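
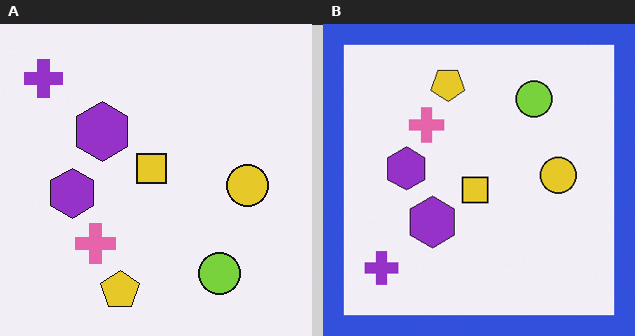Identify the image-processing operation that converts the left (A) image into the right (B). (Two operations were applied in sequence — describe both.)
The right (B) image is the left (A) flipped vertically (top ↔ bottom), then framed with a blue border.

The yellow pentagon is in the bottom of the left (A) image and the top of the right (B) — shapes on opposite sides of the horizontal midline have swapped in a mirror flip. A solid blue frame runs around the edge of the right (B) image, with the content slightly shrunk inside it.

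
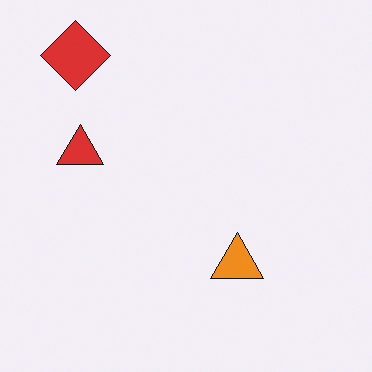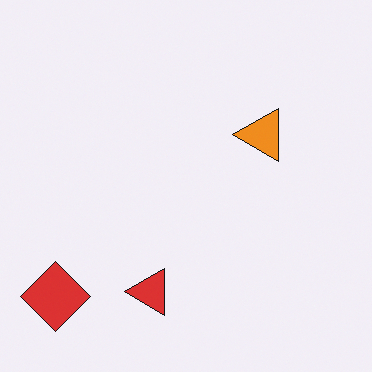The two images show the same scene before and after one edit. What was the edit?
The transformation is: rotated 90° counter-clockwise.

The red diamond sits in the top-left of the first image and the bottom-left of the second — consistent with a whole-image 90° counter-clockwise rotation.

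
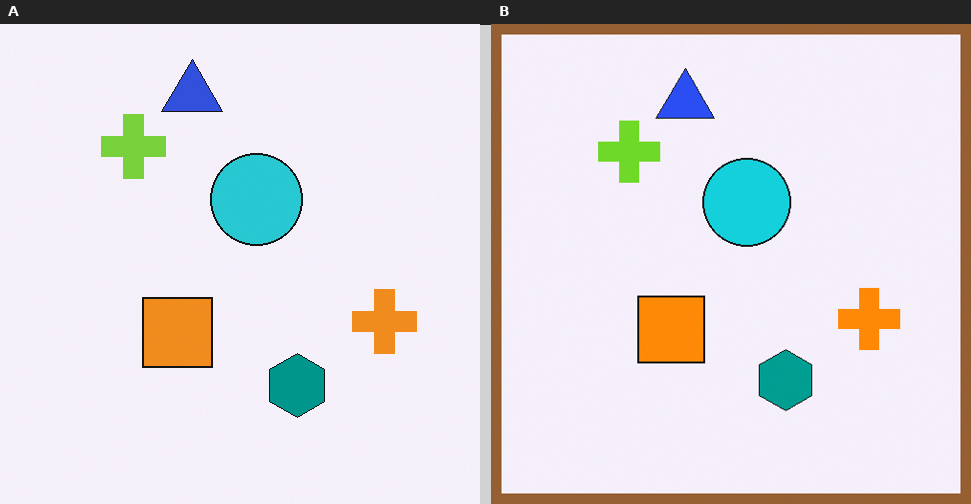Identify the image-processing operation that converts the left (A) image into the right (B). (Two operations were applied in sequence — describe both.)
The image was slightly oversaturated, then framed with a brown border.

All colors are more vivid — a global saturation change. A solid brown frame runs around the edge of the right (B) image, with the content slightly shrunk inside it.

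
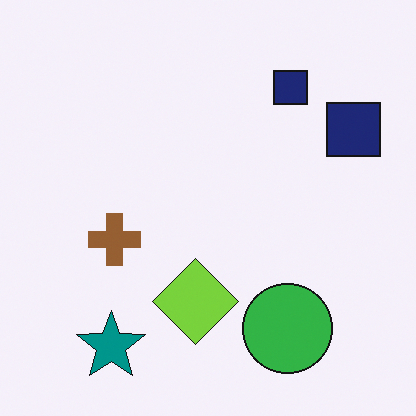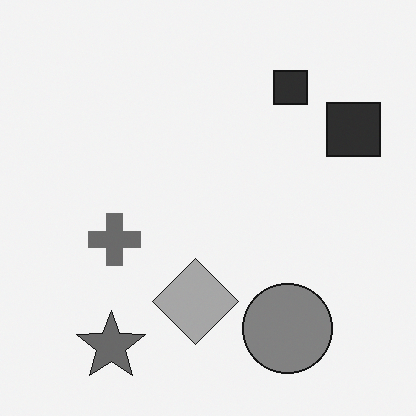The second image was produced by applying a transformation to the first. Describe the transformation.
Converted to grayscale.

All color is removed — every shape is now a shade of grey.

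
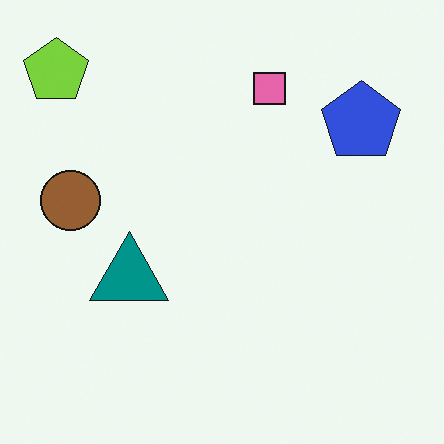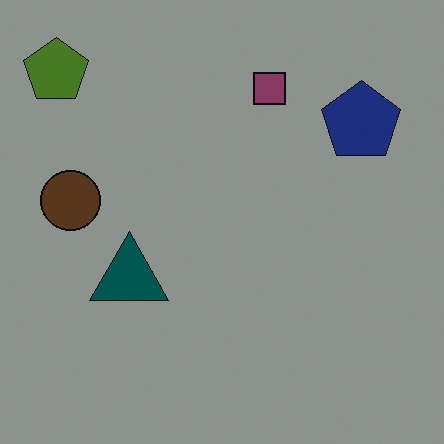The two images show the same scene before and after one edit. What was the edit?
The transformation is: substantially darkened.

Every pixel — background and shapes alike — is uniformly darkened.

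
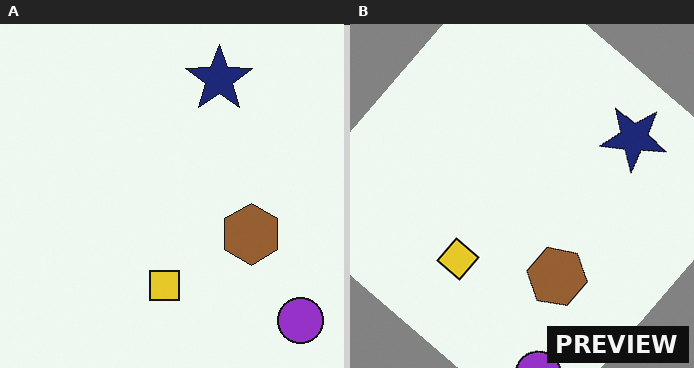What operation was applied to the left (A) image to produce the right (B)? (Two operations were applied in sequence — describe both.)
The image was rotated clockwise by a large amount — several tens of degrees, then watermarked with the text "PREVIEW" in the lower-right corner.

Every shape is tilted by the same angle and the image corners show triangular fill wedges — a whole-image rotation by a non-right angle. A dark label reading "PREVIEW" appears in the lower-right corner.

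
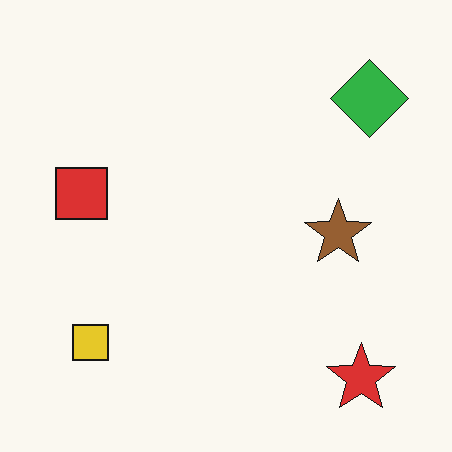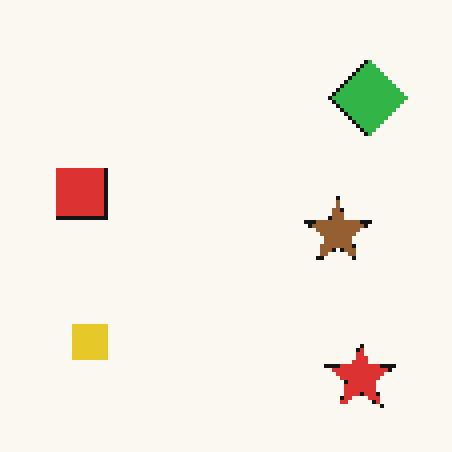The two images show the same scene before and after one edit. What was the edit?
It was lightly pixelated (a mild mosaic effect).

Shapes are reduced to large square blocks; fine edges and outlines are lost — a downscale-then-upscale (mosaic) effect.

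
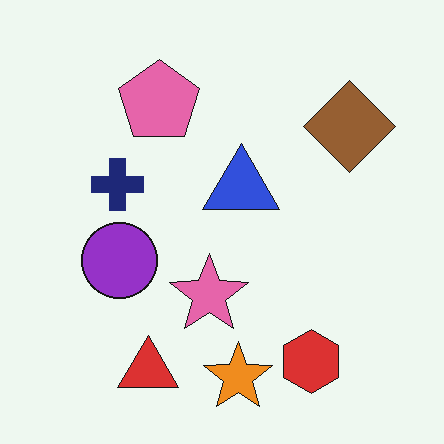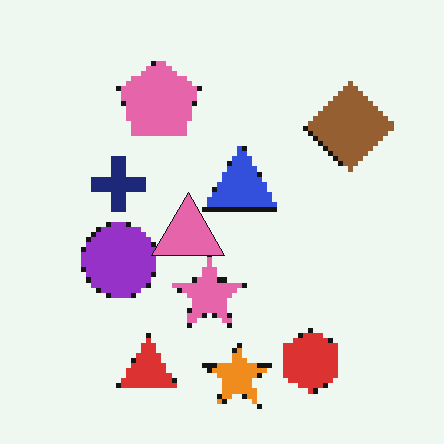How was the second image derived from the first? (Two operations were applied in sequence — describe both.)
It was mildly pixelated, then overlaid with an additional pink triangle.

Shapes are reduced to large square blocks; fine edges and outlines are lost — a downscale-then-upscale (mosaic) effect. A pink triangle appears in the second image that is absent from the first.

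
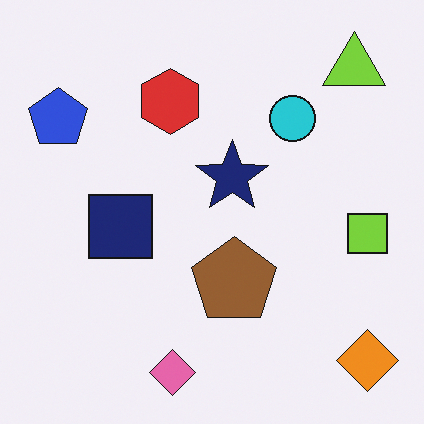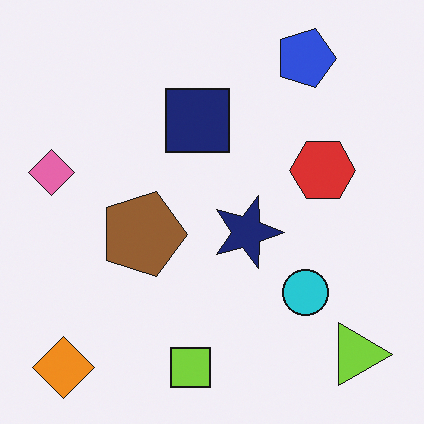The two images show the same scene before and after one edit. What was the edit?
This is the original image rotated 90° clockwise.

The orange diamond sits in the bottom-right of the first image and the bottom-left of the second — consistent with a whole-image 90° clockwise rotation.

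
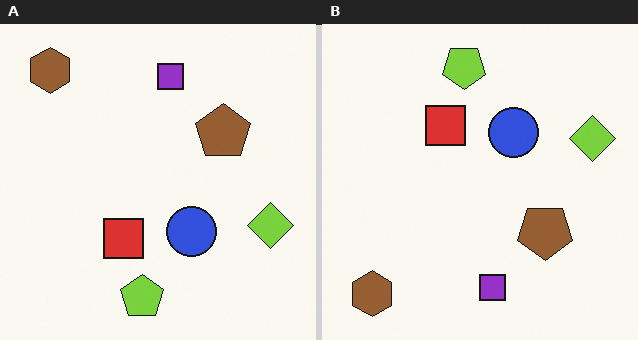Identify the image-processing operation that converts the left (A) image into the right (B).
Flipped vertically (top ↔ bottom).

The lime pentagon is in the bottom of the left (A) image and the top of the right (B) — shapes on opposite sides of the horizontal midline have swapped in a mirror flip.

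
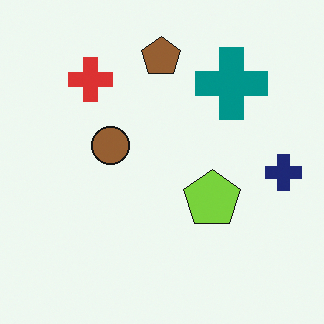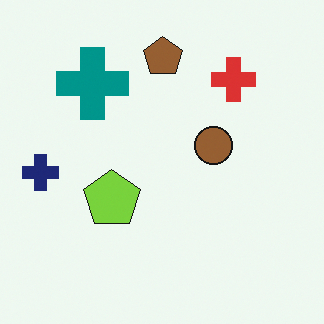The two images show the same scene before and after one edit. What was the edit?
The image was flipped horizontally (left ↔ right).

The navy cross is in the right of the first image and the left of the second — shapes on opposite sides of the vertical midline have swapped in a mirror flip.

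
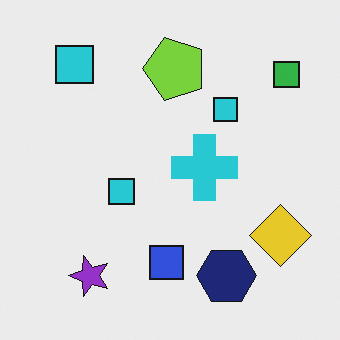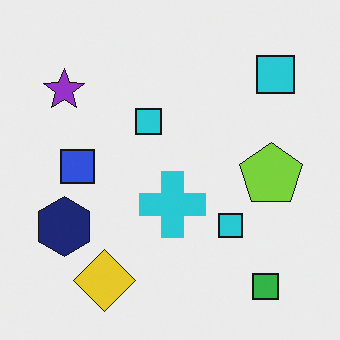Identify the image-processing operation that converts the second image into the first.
The first image is the second rotated 90° counter-clockwise.

The green square sits in the bottom-right of the second image and the top-right of the first — consistent with a whole-image 90° counter-clockwise rotation.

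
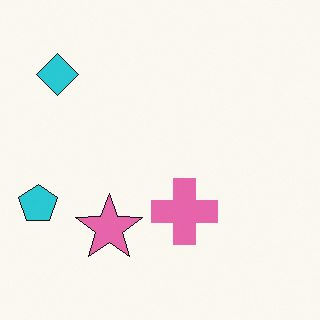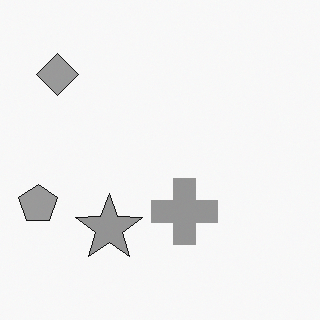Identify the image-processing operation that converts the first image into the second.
Converted to grayscale.

All color is removed — every shape is now a shade of grey.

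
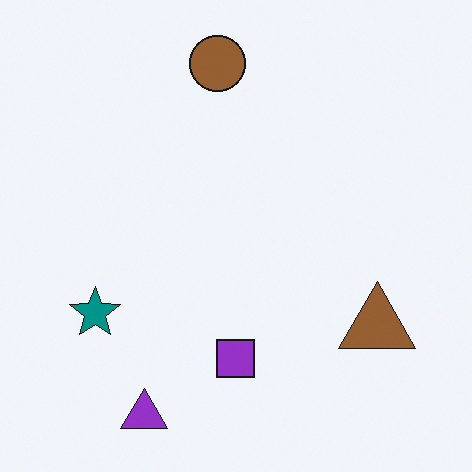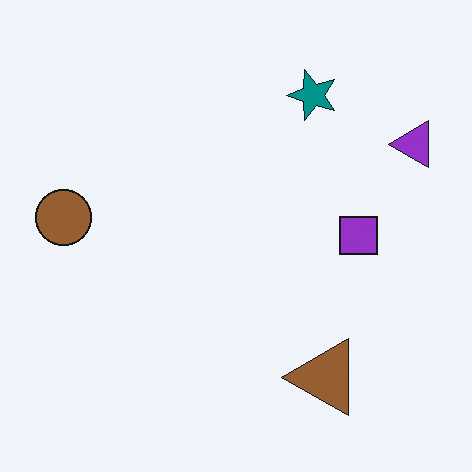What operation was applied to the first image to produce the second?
The image was transposed (reflected across the top-left ↔ bottom-right diagonal).

Shapes have swapped their row and column positions — what was in the top-right is now in the bottom-left — a diagonal reflection.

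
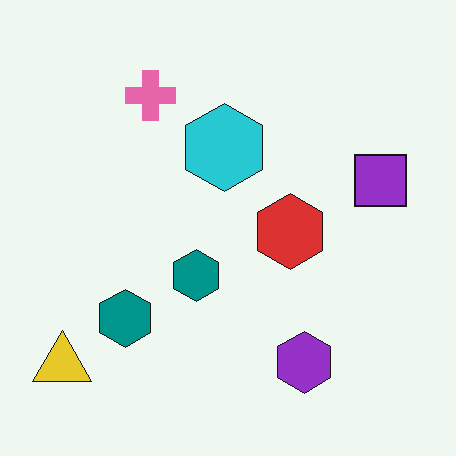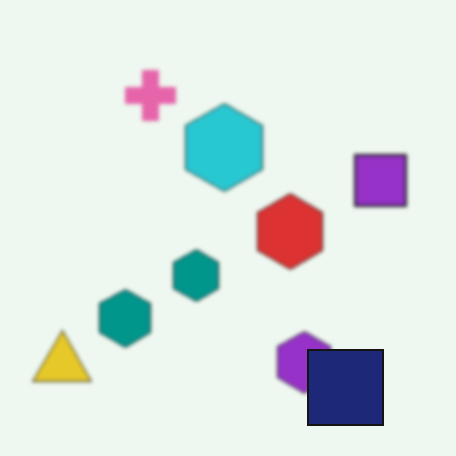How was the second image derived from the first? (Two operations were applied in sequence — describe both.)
It was lightly blurred, then overlaid with an additional navy square.

Shape edges and outlines are uniformly softened across the whole image. A navy square appears in the second image that is absent from the first.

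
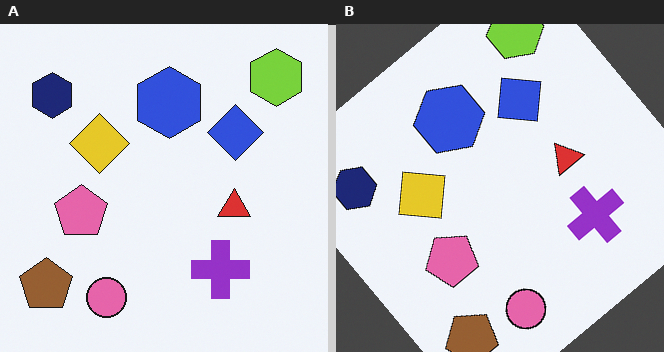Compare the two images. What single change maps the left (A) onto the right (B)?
It was rotated counter-clockwise by a large amount — several tens of degrees.

Every shape is tilted by the same angle and the image corners show triangular fill wedges — a whole-image rotation by a non-right angle.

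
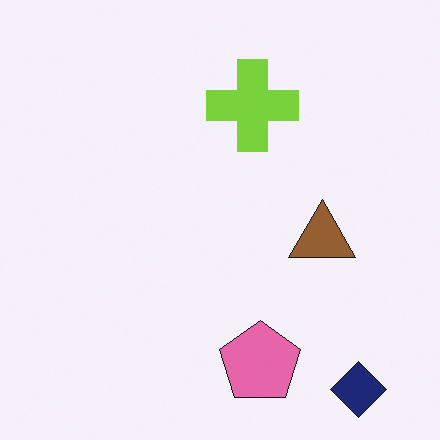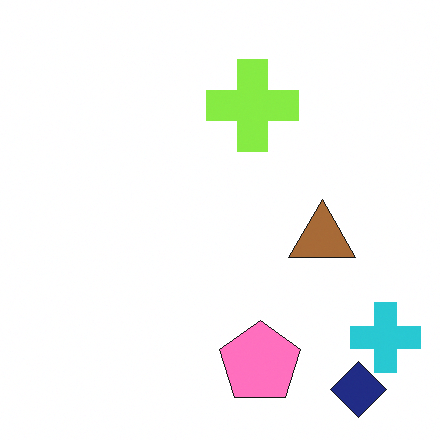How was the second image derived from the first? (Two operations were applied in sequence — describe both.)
Slightly brightened, then overlaid with an additional cyan cross.

Every pixel — background and shapes alike — is uniformly brightened. A cyan cross appears in the second image that is absent from the first.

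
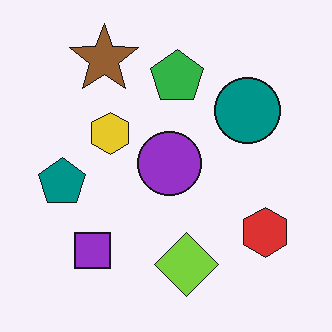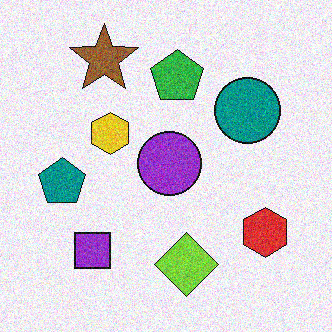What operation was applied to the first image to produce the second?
The image was degraded with visible gaussian noise.

Random speckle covers the whole image, including the flat background.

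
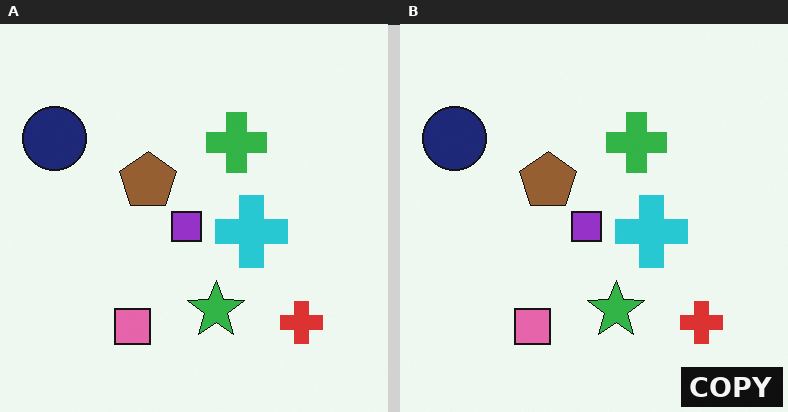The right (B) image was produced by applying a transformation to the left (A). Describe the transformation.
The transformation is: watermarked with the text "COPY" in the lower-right corner.

A dark label reading "COPY" appears in the lower-right corner.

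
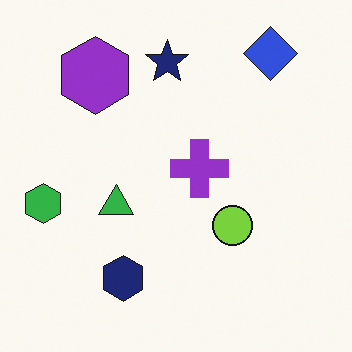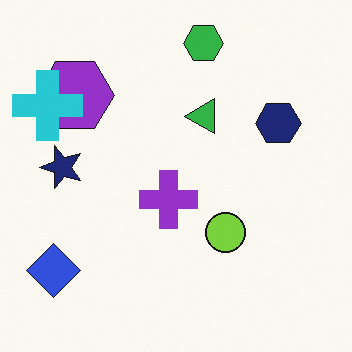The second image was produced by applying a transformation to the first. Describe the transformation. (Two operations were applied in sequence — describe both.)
Transposed (reflected across the top-left ↔ bottom-right diagonal), then overlaid with an additional cyan cross.

Shapes have swapped their row and column positions — what was in the top-right is now in the bottom-left — a diagonal reflection. A cyan cross appears in the second image that is absent from the first.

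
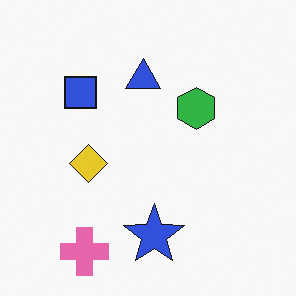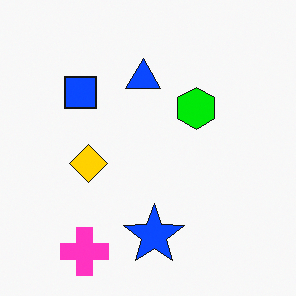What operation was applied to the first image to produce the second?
The transformation is: made much more vivid (saturation change).

All colors are more vivid — a global saturation change.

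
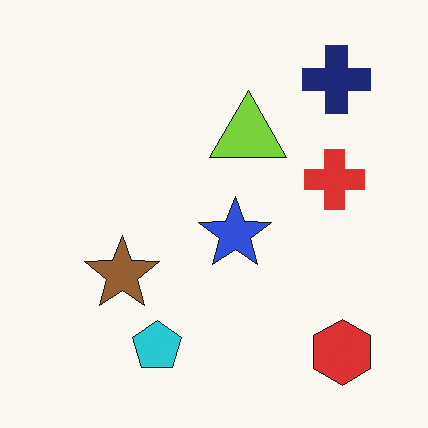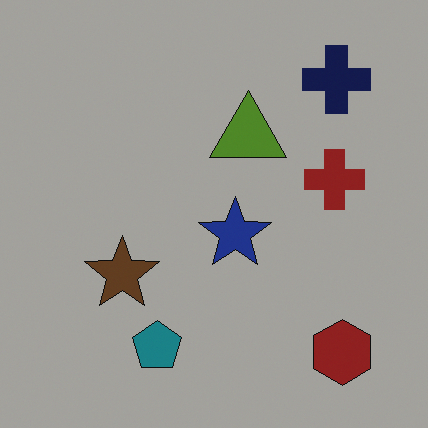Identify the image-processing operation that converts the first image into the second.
This is the original image darkened a lot.

Every pixel — background and shapes alike — is uniformly darkened.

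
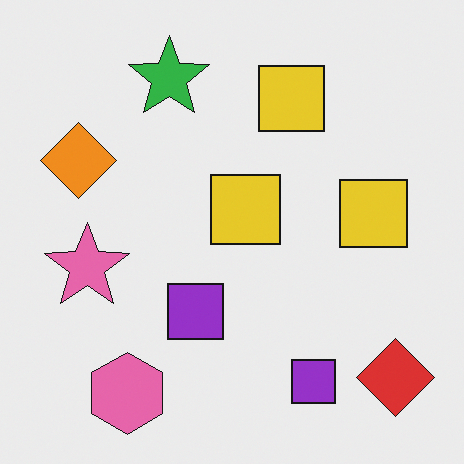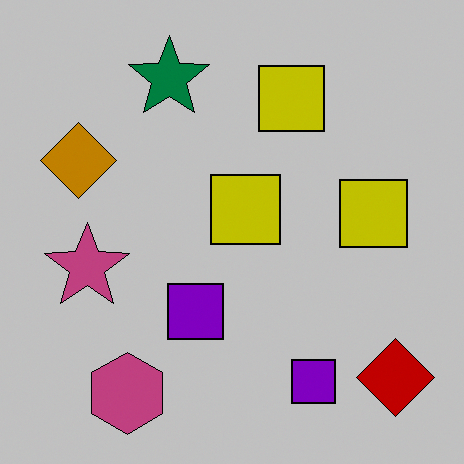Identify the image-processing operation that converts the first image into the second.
The second image is the first heavily posterized to just a handful of flat colors.

Each flat color has snapped to a coarser quantized level — most visibly, the near-white background has dropped to a flat grey.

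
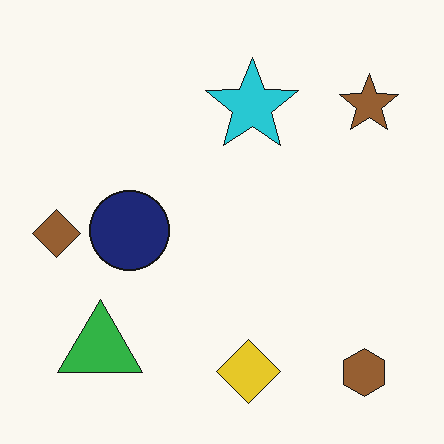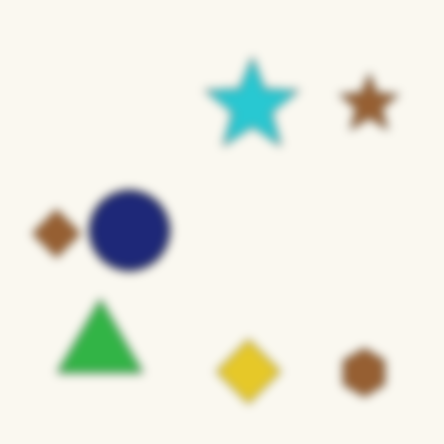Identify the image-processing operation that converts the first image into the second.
The transformation is: noticeably gaussian-blurred.

Shape edges and outlines are uniformly softened across the whole image.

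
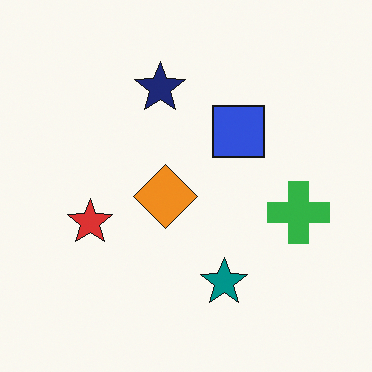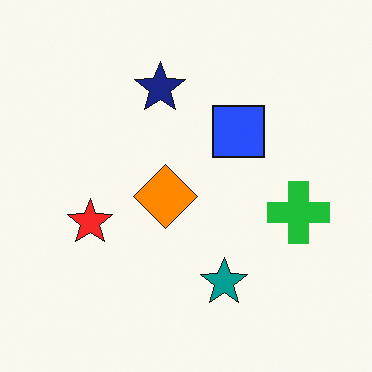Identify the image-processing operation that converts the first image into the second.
The transformation is: slightly oversaturated.

All colors are more vivid — a global saturation change.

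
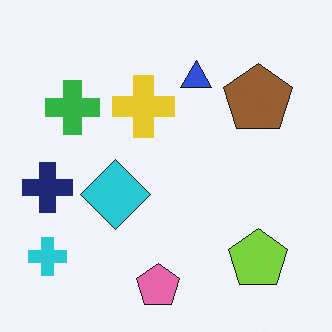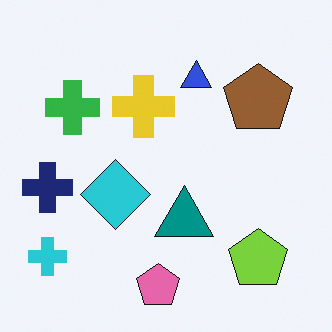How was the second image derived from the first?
It was overlaid with an additional teal triangle.

A teal triangle appears in the second image that is absent from the first.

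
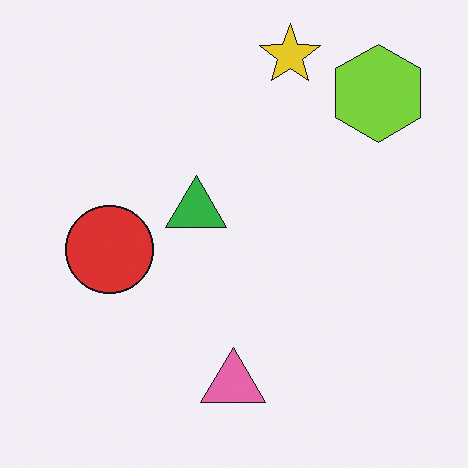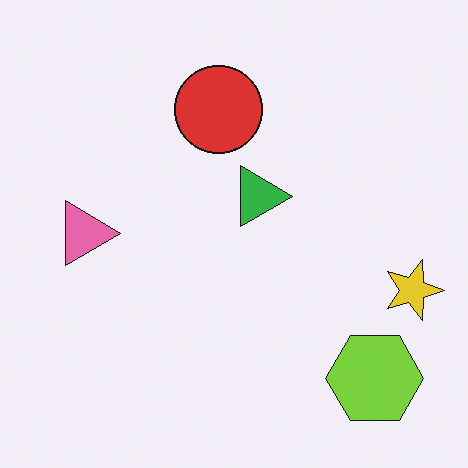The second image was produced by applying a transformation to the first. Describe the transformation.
The transformation is: rotated 90° clockwise.

The lime hexagon sits in the top-right of the first image and the bottom-right of the second — consistent with a whole-image 90° clockwise rotation.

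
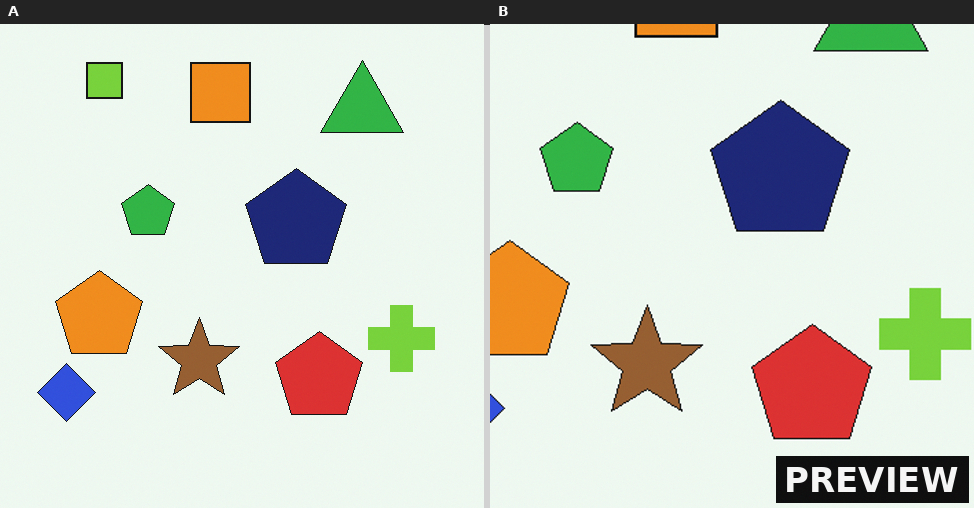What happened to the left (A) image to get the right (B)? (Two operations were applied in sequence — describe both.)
Cropped to a modestly smaller region and rescaled, then watermarked with the text "PREVIEW" in the lower-right corner.

The visible shapes are larger and the field of view is narrower; shapes near the original edges may be partly or wholly outside the frame — a crop-and-rescale. A dark label reading "PREVIEW" appears in the lower-right corner.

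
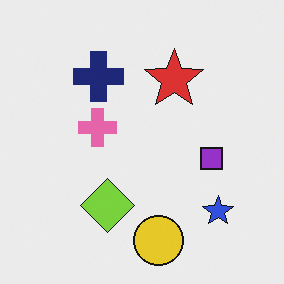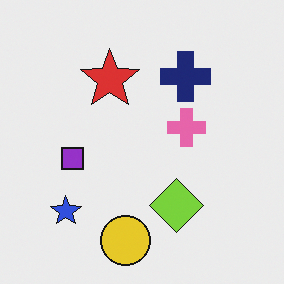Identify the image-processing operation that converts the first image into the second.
This is the original image flipped horizontally (left ↔ right).

The blue star is in the bottom-right of the first image and the bottom-left of the second — shapes on opposite sides of the vertical midline have swapped in a mirror flip.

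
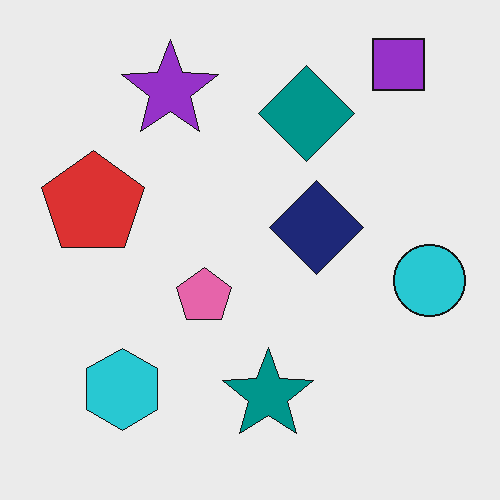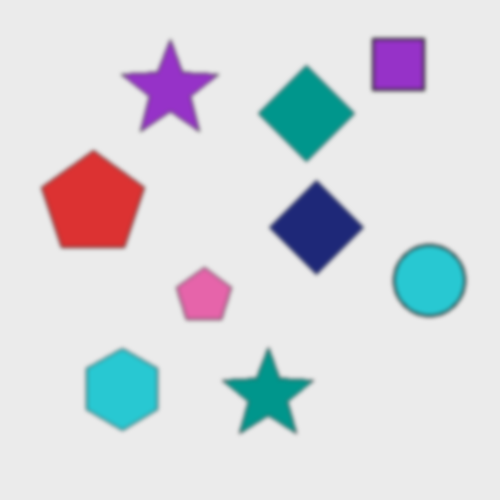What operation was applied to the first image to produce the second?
It was slightly softened.

Shape edges and outlines are uniformly softened across the whole image.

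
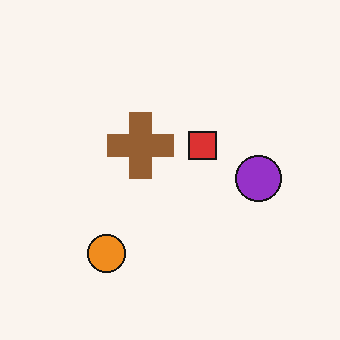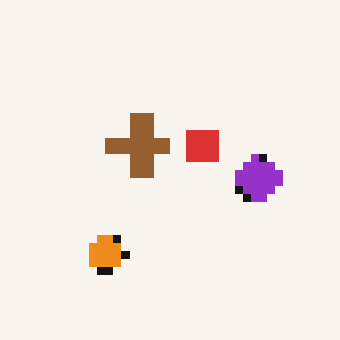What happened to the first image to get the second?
Moderately pixelated.

Shapes are reduced to large square blocks; fine edges and outlines are lost — a downscale-then-upscale (mosaic) effect.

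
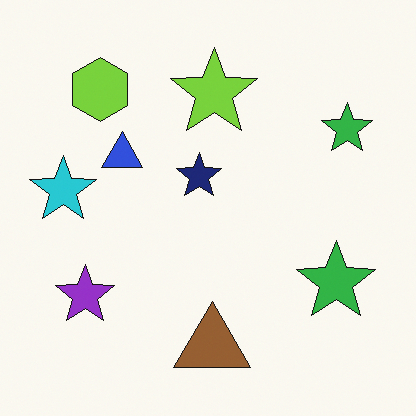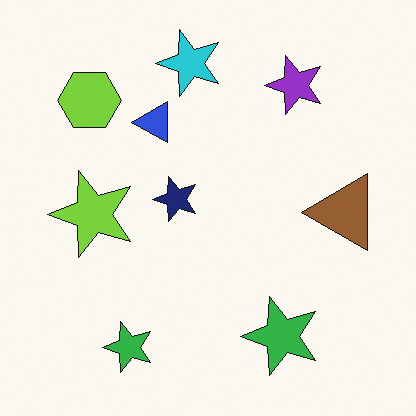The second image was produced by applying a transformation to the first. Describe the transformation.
The image was transposed (reflected across the top-left ↔ bottom-right diagonal).

Shapes have swapped their row and column positions — what was in the top-right is now in the bottom-left — a diagonal reflection.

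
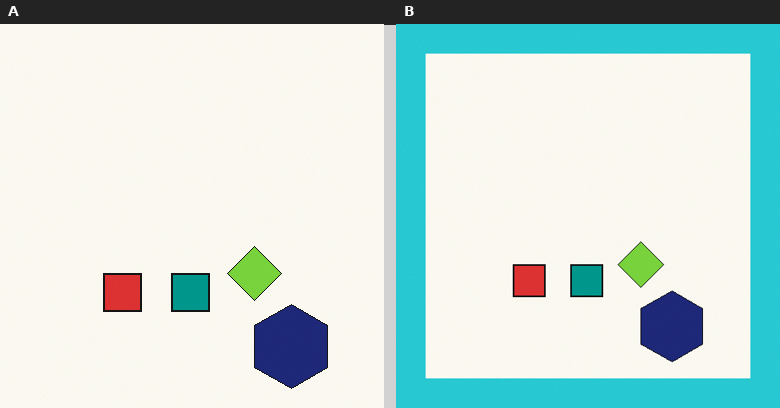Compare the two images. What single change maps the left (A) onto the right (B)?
The transformation is: framed with a cyan border.

A solid cyan frame runs around the edge of the right (B) image, with the content slightly shrunk inside it.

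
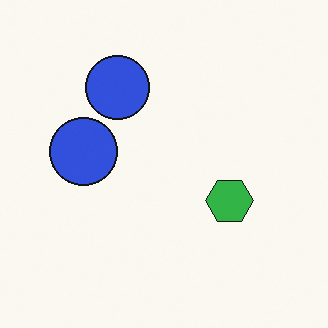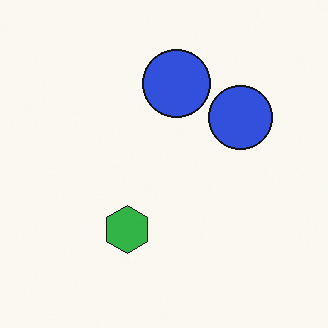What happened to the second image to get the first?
The transformation is: rotated 90° counter-clockwise.

The green hexagon sits in the bottom of the second image and the right of the first — consistent with a whole-image 90° counter-clockwise rotation.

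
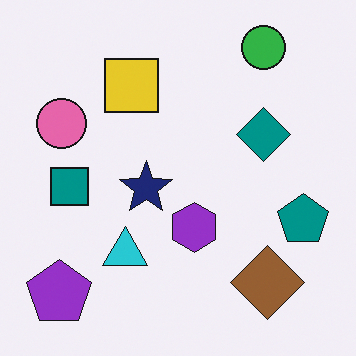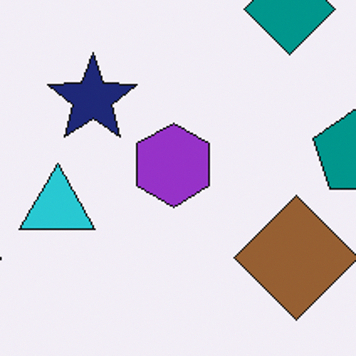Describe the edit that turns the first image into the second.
The transformation is: cropped tightly and scaled back up.

The visible shapes are larger and the field of view is narrower; shapes near the original edges may be partly or wholly outside the frame — a crop-and-rescale.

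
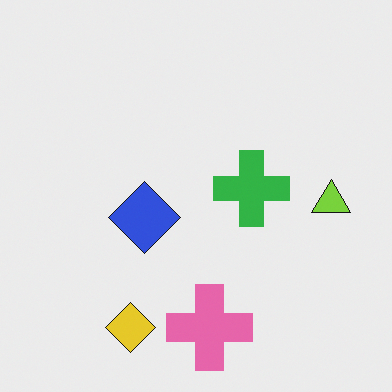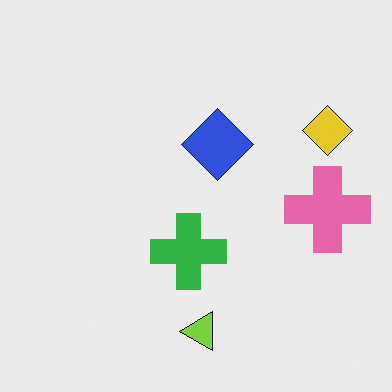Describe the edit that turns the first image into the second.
This is the original image transposed (reflected across the top-left ↔ bottom-right diagonal).

Shapes have swapped their row and column positions — what was in the top-right is now in the bottom-left — a diagonal reflection.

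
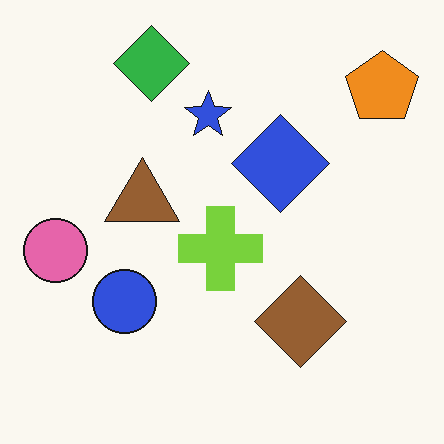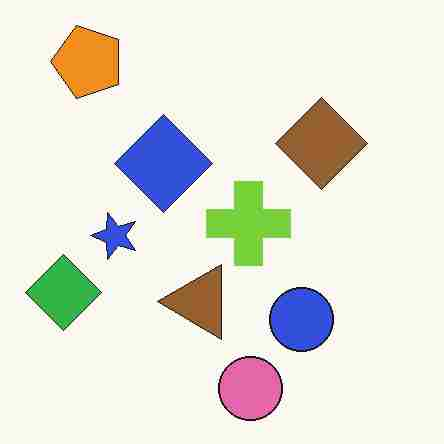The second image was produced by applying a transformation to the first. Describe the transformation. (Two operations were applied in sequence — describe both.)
This is the original image rotated 90° counter-clockwise, then degraded with heavy JPEG compression.

The orange pentagon sits in the top-right of the first image and the top-left of the second — consistent with a whole-image 90° counter-clockwise rotation. Blocky 8×8 compression artifacts appear around shape edges and the flat background shows ringing — characteristic JPEG degradation.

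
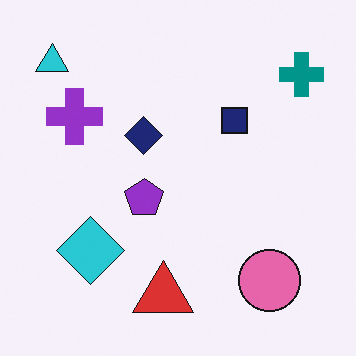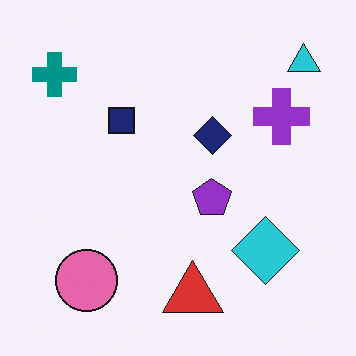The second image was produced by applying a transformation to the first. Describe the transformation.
It was flipped horizontally (left ↔ right).

The cyan triangle is in the top-left of the first image and the top-right of the second — shapes on opposite sides of the vertical midline have swapped in a mirror flip.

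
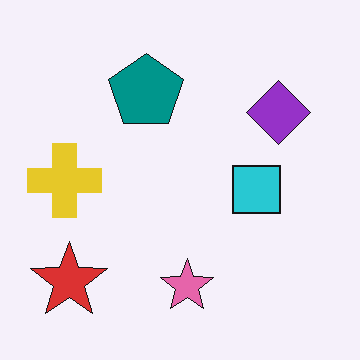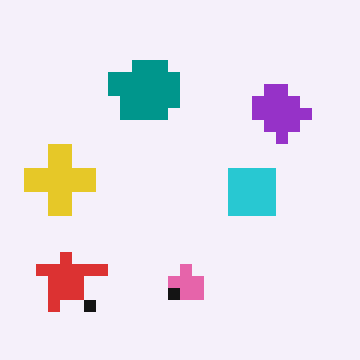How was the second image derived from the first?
The transformation is: coarsely pixelated.

Shapes are reduced to large square blocks; fine edges and outlines are lost — a downscale-then-upscale (mosaic) effect.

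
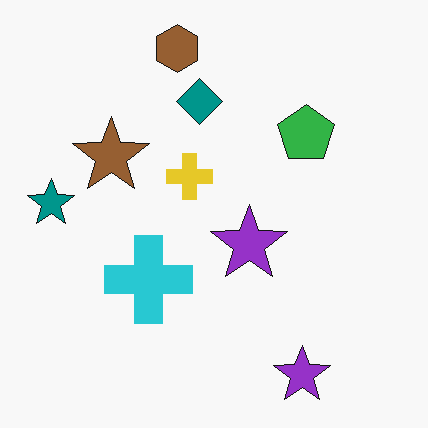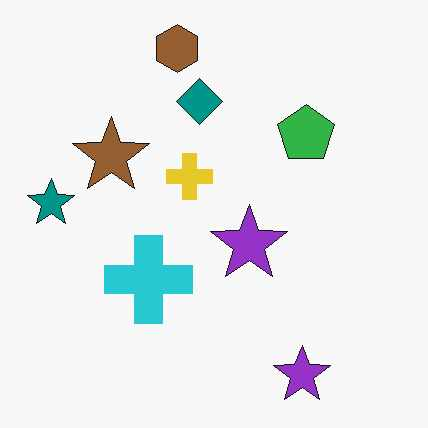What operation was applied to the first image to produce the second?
The transformation is: JPEG-compressed with visible artifacts.

Blocky 8×8 compression artifacts appear around shape edges and the flat background shows ringing — characteristic JPEG degradation.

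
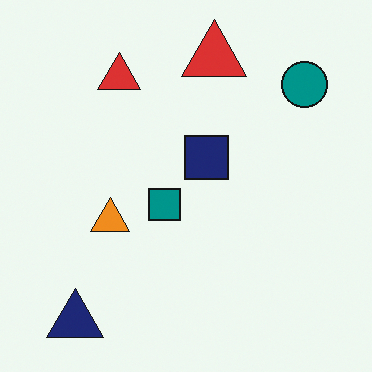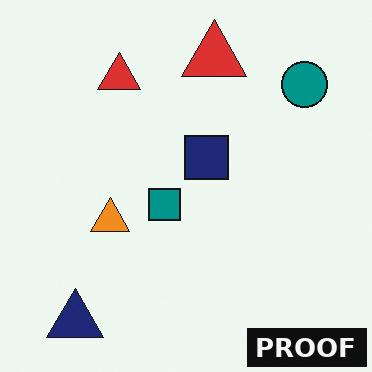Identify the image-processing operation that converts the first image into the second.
It was watermarked with the text "PROOF" in the lower-right corner.

A dark label reading "PROOF" appears in the lower-right corner.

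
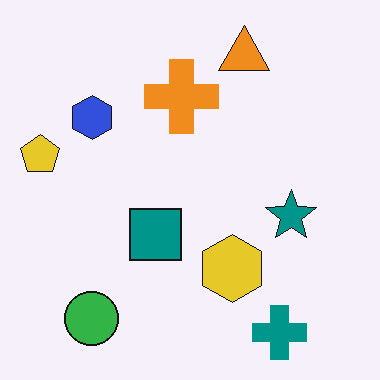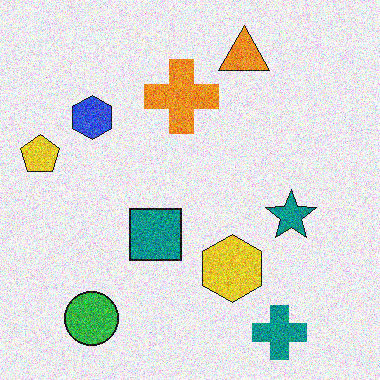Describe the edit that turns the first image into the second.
Degraded with strong gaussian noise.

Random speckle covers the whole image, including the flat background.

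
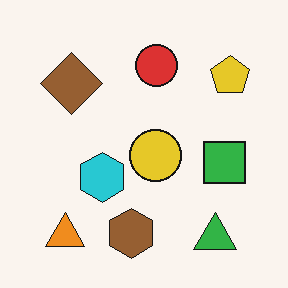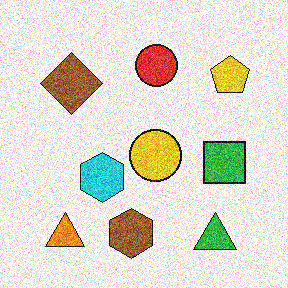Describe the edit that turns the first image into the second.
The image was degraded with heavy additive noise.

Random speckle covers the whole image, including the flat background.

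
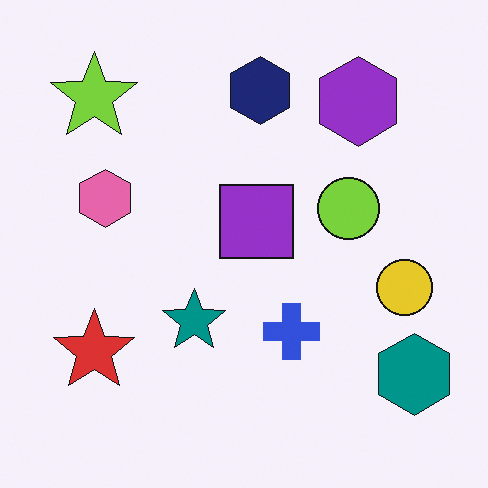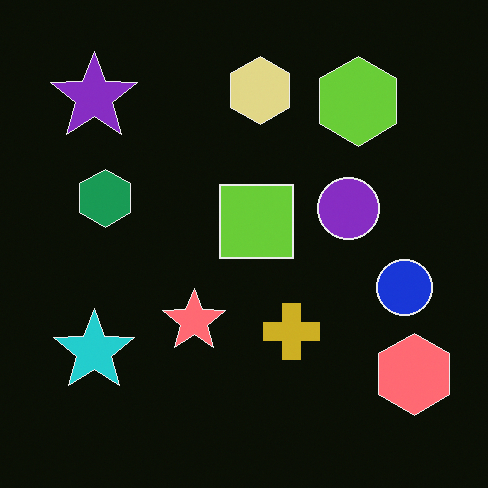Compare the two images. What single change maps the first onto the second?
The transformation is: color-inverted (negative).

The light background has become dark and every shape's color is its complement — a photographic negative.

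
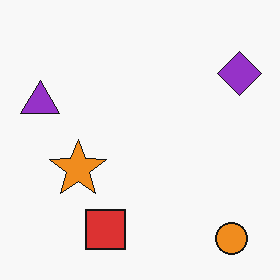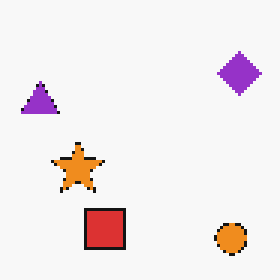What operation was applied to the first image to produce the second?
This is the original image mildly pixelated.

Shapes are reduced to large square blocks; fine edges and outlines are lost — a downscale-then-upscale (mosaic) effect.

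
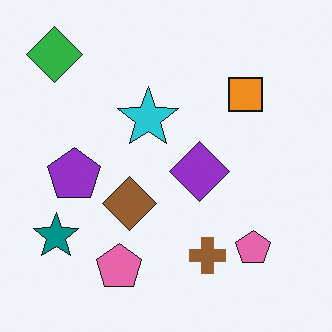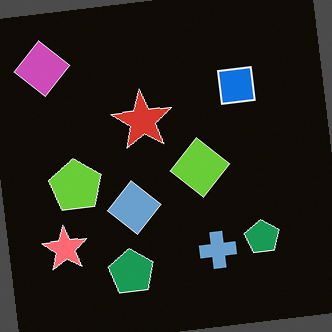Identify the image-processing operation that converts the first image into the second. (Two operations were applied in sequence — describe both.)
The image was rotated counter-clockwise by a few degrees, then color-inverted (negative).

Every shape is tilted by the same angle and the image corners show triangular fill wedges — a whole-image rotation by a non-right angle. The light background has become dark and every shape's color is its complement — a photographic negative.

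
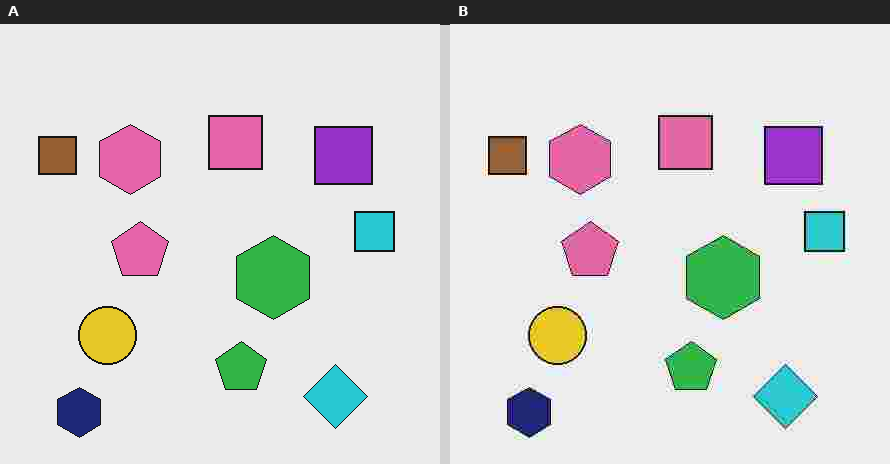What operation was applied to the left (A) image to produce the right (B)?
The image was degraded with heavy JPEG compression.

Blocky 8×8 compression artifacts appear around shape edges and the flat background shows ringing — characteristic JPEG degradation.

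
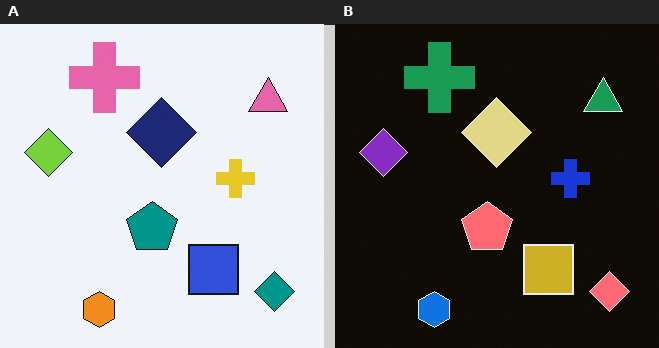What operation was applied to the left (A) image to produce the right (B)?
The right (B) image is the left (A) color-inverted (negative).

The light background has become dark and every shape's color is its complement — a photographic negative.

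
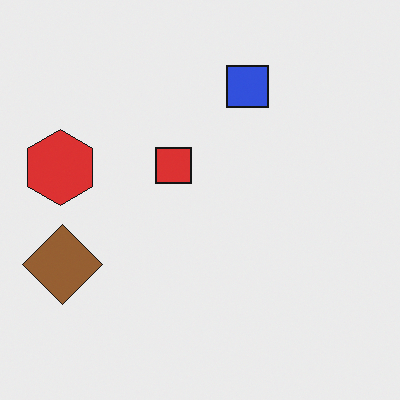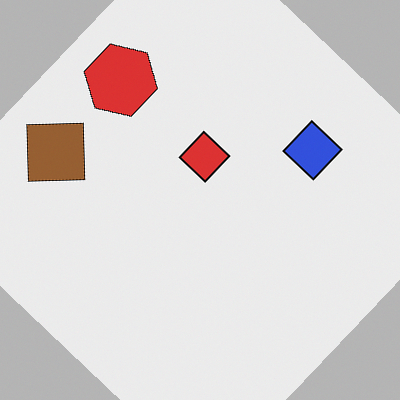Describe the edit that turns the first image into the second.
Rotated clockwise by a large amount — several tens of degrees.

Every shape is tilted by the same angle and the image corners show triangular fill wedges — a whole-image rotation by a non-right angle.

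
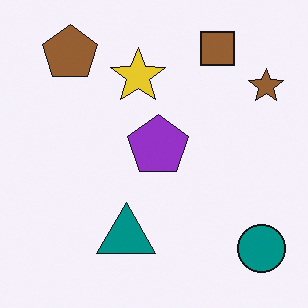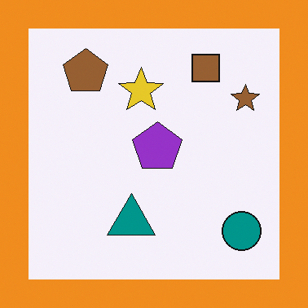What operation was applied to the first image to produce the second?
The transformation is: framed with a orange border.

A solid orange frame runs around the edge of the second image, with the content slightly shrunk inside it.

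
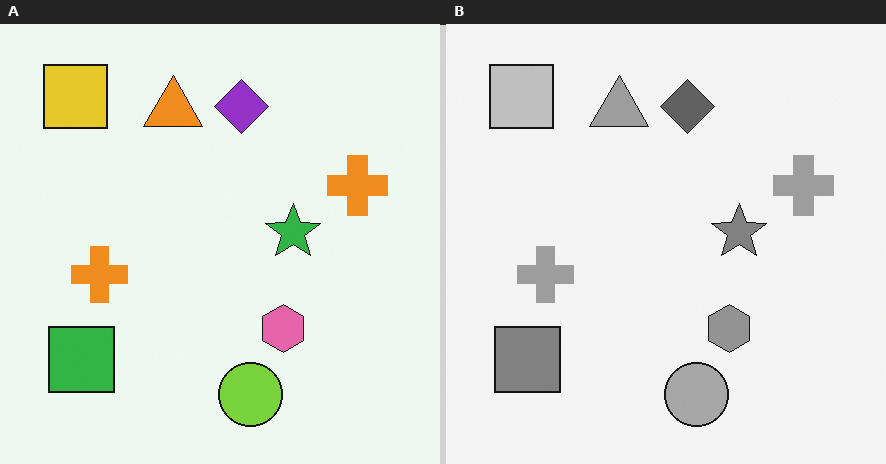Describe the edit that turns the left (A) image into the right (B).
The image was converted to grayscale.

All color is removed — every shape is now a shade of grey.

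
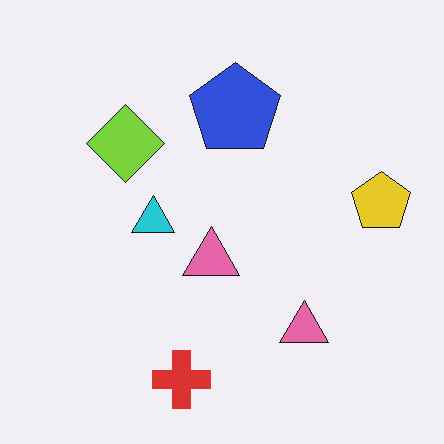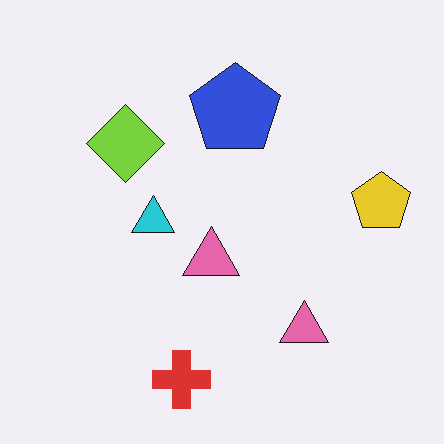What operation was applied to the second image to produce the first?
It was JPEG-compressed with visible artifacts.

Blocky 8×8 compression artifacts appear around shape edges and the flat background shows ringing — characteristic JPEG degradation.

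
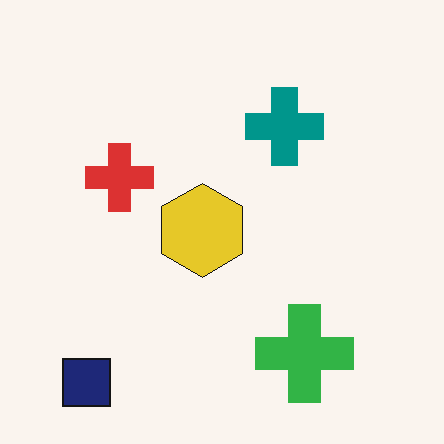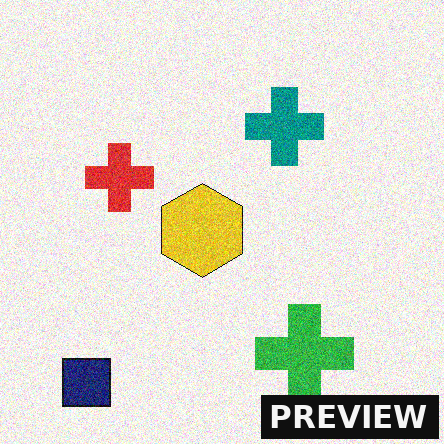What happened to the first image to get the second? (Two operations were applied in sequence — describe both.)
The transformation is: degraded with moderate additive noise, then watermarked with the text "PREVIEW" in the lower-right corner.

Random speckle covers the whole image, including the flat background. A dark label reading "PREVIEW" appears in the lower-right corner.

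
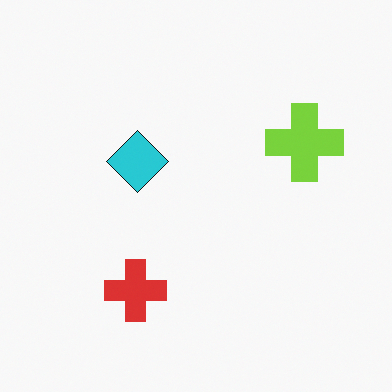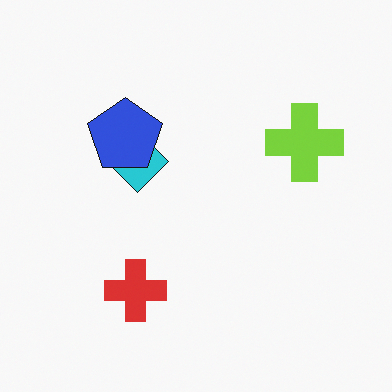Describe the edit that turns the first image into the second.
The transformation is: overlaid with an additional blue pentagon.

A blue pentagon appears in the second image that is absent from the first.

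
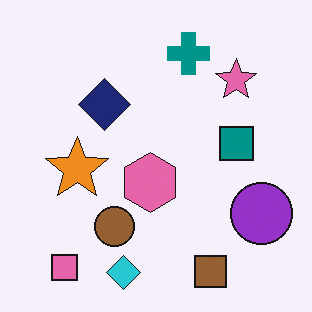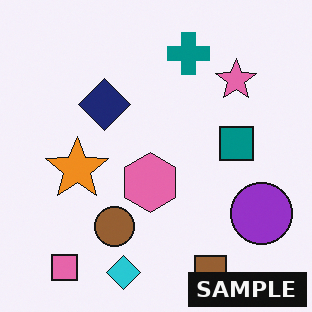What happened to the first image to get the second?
The second image is the first watermarked with the text "SAMPLE" in the lower-right corner.

A dark label reading "SAMPLE" appears in the lower-right corner.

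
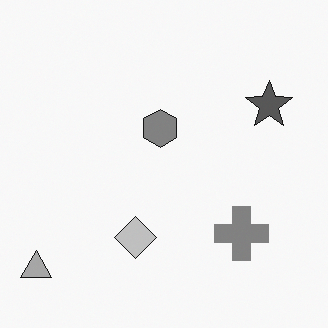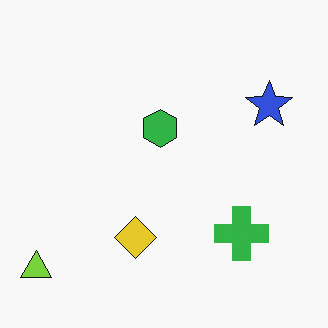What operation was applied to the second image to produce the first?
The image was converted to grayscale.

All color is removed — every shape is now a shade of grey.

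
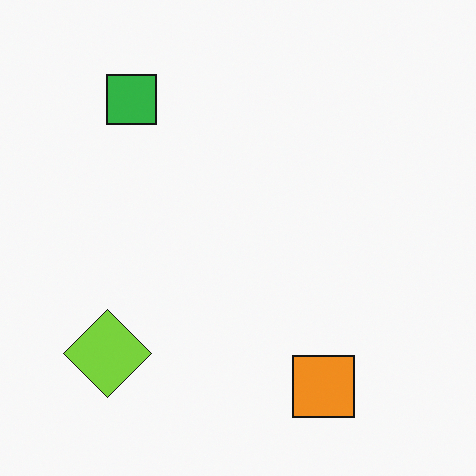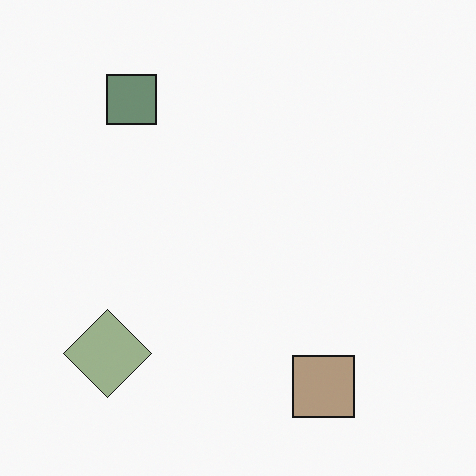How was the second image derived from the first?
The transformation is: made much more muted (saturation change).

All colors are more muted and greyish — a global saturation change.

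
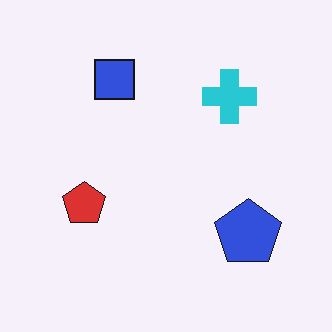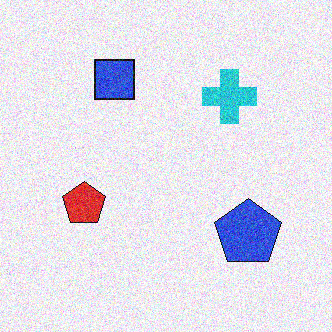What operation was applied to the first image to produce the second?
The transformation is: degraded with moderate additive noise.

Random speckle covers the whole image, including the flat background.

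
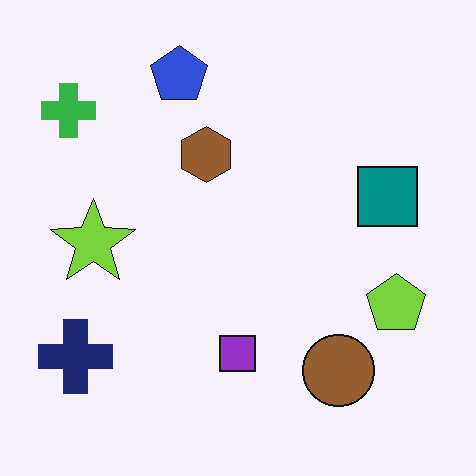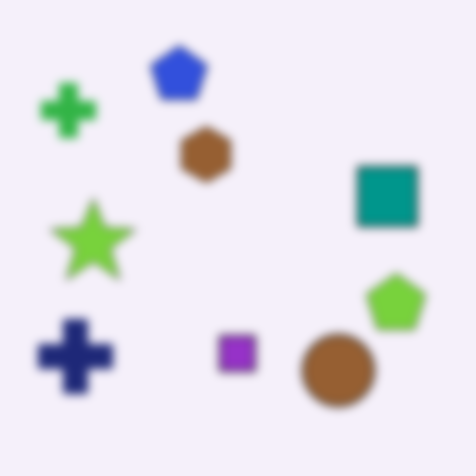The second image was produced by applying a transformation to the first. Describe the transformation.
The transformation is: moderately blurred.

Shape edges and outlines are uniformly softened across the whole image.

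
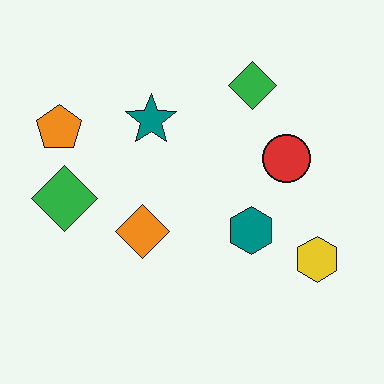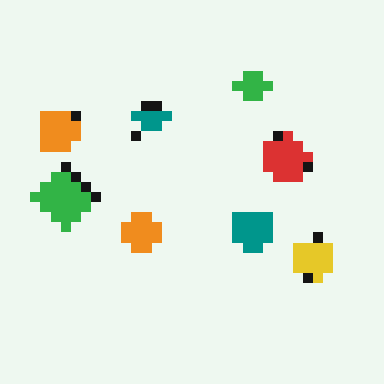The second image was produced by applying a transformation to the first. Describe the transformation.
It was heavily pixelated into large blocks.

Shapes are reduced to large square blocks; fine edges and outlines are lost — a downscale-then-upscale (mosaic) effect.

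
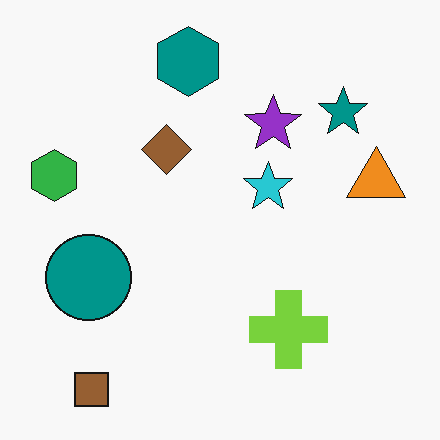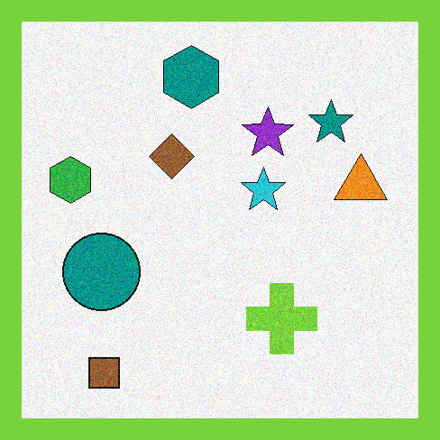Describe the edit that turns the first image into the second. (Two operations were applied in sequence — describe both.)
This is the original image degraded with visible gaussian noise, then framed with a lime border.

Random speckle covers the whole image, including the flat background. A solid lime frame runs around the edge of the second image, with the content slightly shrunk inside it.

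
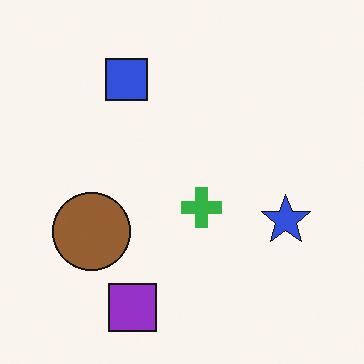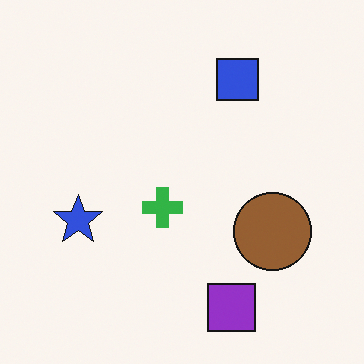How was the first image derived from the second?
This is the original image flipped horizontally (left ↔ right).

The blue star is in the left of the second image and the right of the first — shapes on opposite sides of the vertical midline have swapped in a mirror flip.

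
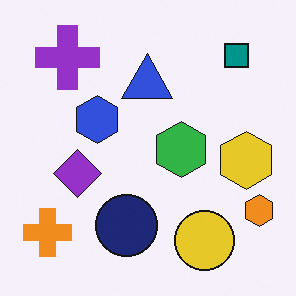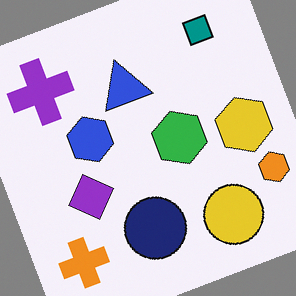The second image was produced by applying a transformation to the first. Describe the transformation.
It was rotated counter-clockwise by a moderate amount.

Every shape is tilted by the same angle and the image corners show triangular fill wedges — a whole-image rotation by a non-right angle.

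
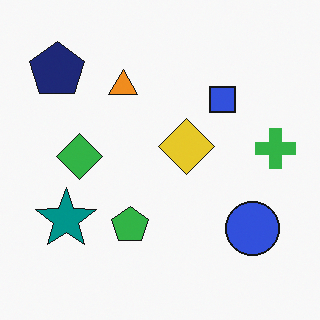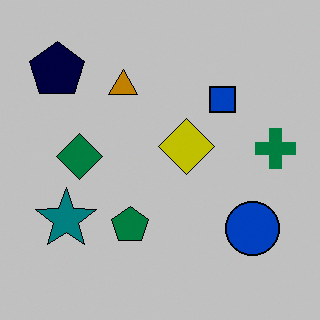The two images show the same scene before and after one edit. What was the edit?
Aggressively posterized.

Each flat color has snapped to a coarser quantized level — most visibly, the near-white background has dropped to a flat grey.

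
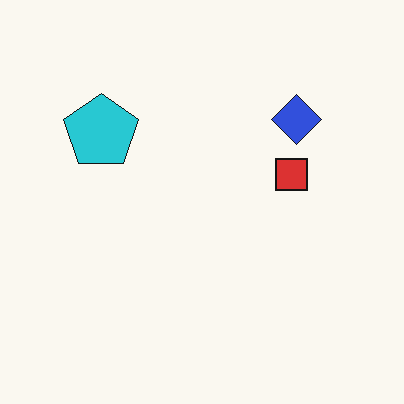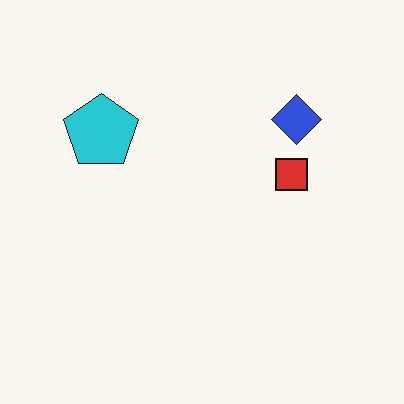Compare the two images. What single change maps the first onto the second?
It was given moderate JPEG compression.

Blocky 8×8 compression artifacts appear around shape edges and the flat background shows ringing — characteristic JPEG degradation.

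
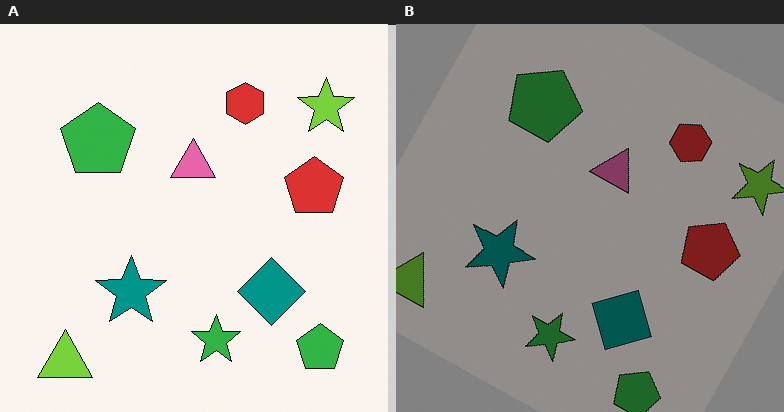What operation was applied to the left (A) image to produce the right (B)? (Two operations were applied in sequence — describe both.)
The transformation is: darkened a lot, then rotated clockwise by a clearly visible amount.

Every pixel — background and shapes alike — is uniformly darkened. Every shape is tilted by the same angle and the image corners show triangular fill wedges — a whole-image rotation by a non-right angle.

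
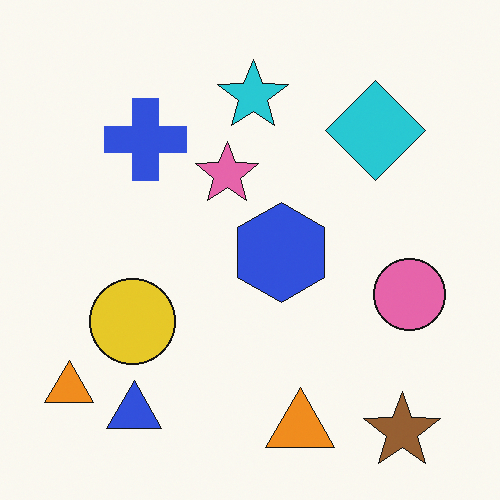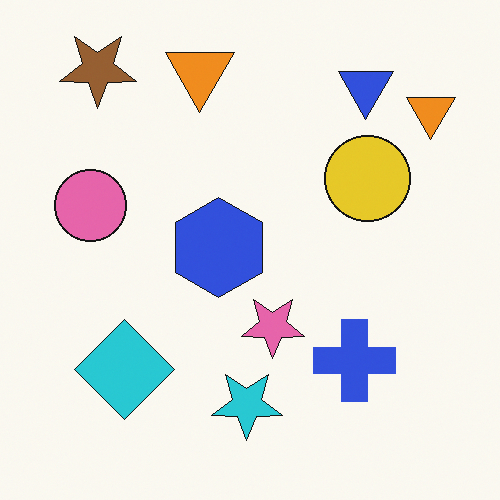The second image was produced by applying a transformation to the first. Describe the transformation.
The transformation is: rotated 180°.

The brown star sits in the bottom-right of the first image and the top-left of the second — consistent with a whole-image 180° rotation.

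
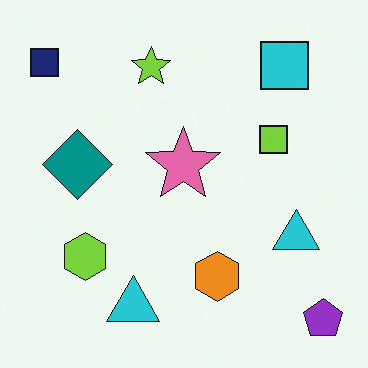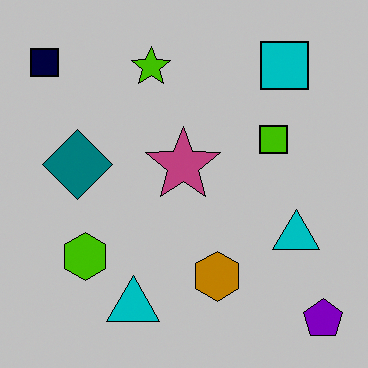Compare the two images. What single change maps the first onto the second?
The transformation is: aggressively posterized.

Each flat color has snapped to a coarser quantized level — most visibly, the near-white background has dropped to a flat grey.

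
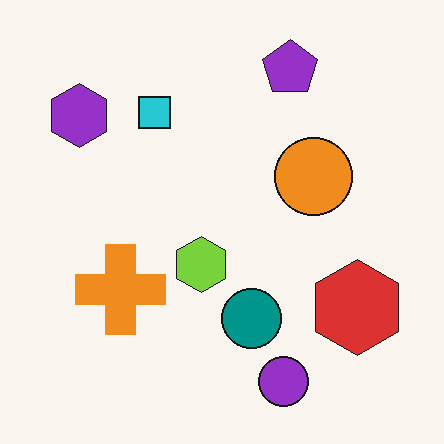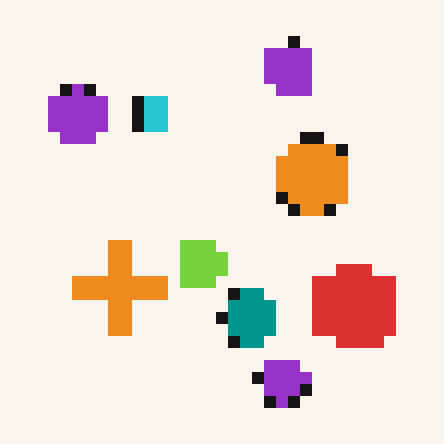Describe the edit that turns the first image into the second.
The transformation is: coarsely pixelated.

Shapes are reduced to large square blocks; fine edges and outlines are lost — a downscale-then-upscale (mosaic) effect.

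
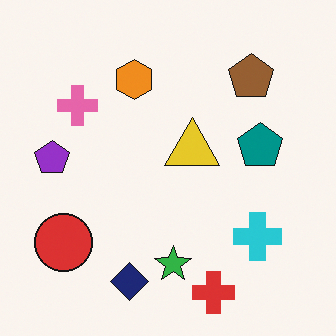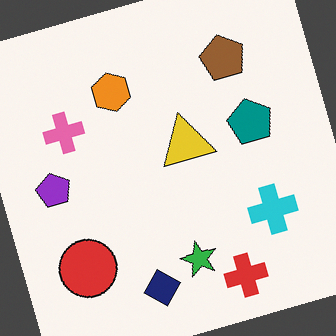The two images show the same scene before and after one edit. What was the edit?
The transformation is: rotated counter-clockwise by a moderate amount.

Every shape is tilted by the same angle and the image corners show triangular fill wedges — a whole-image rotation by a non-right angle.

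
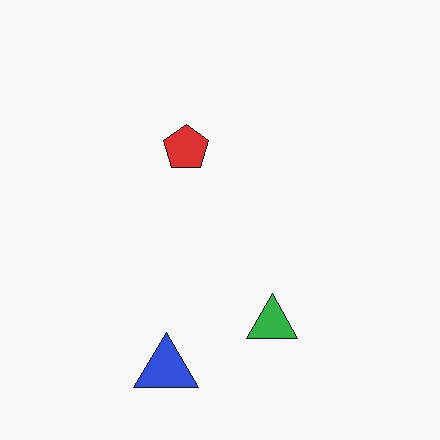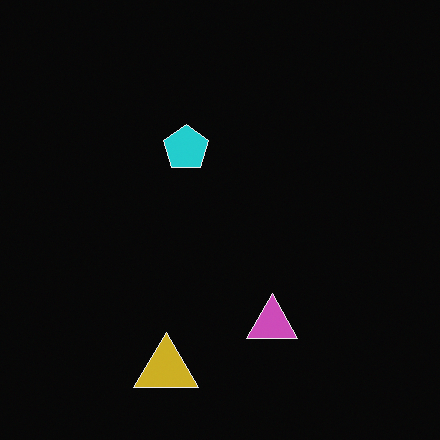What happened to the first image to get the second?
Color-inverted (negative).

The light background has become dark and every shape's color is its complement — a photographic negative.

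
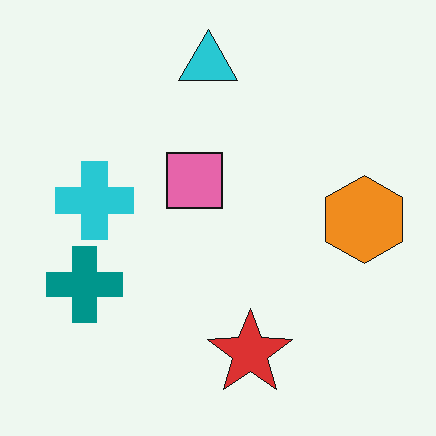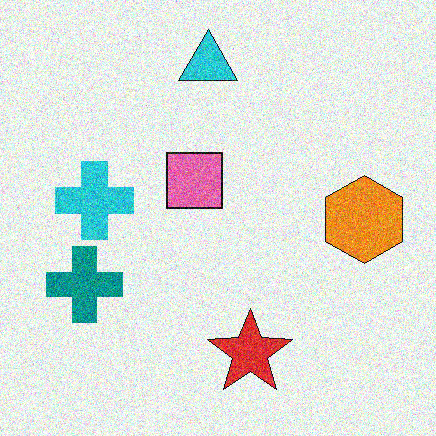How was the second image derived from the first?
The second image is the first degraded with a thick layer of grain.

Random speckle covers the whole image, including the flat background.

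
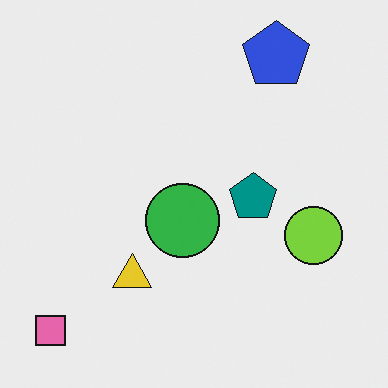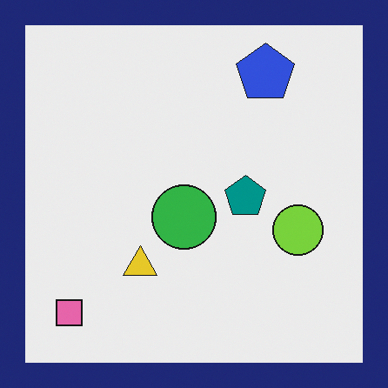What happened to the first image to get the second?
It was framed with a navy border.

A solid navy frame runs around the edge of the second image, with the content slightly shrunk inside it.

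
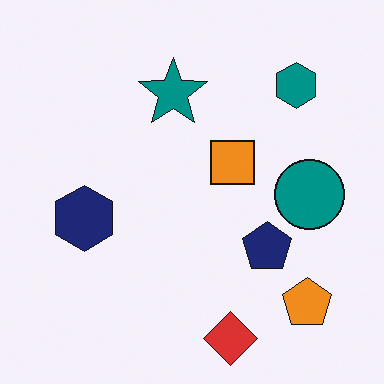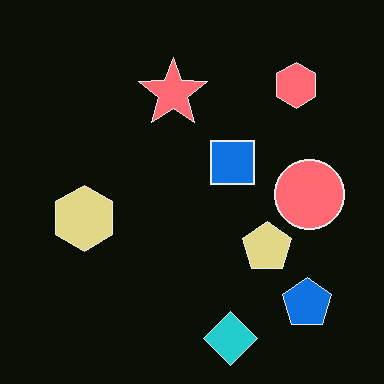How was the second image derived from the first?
The image was color-inverted (negative).

The light background has become dark and every shape's color is its complement — a photographic negative.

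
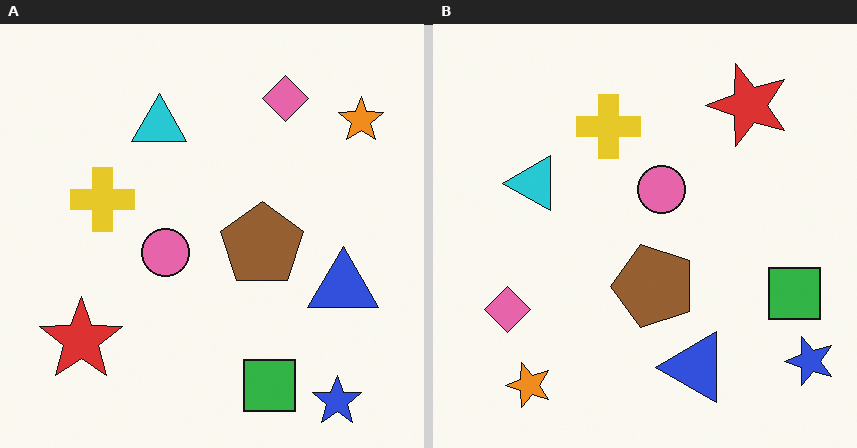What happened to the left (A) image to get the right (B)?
This is the original image transposed (reflected across the top-left ↔ bottom-right diagonal).

Shapes have swapped their row and column positions — what was in the top-right is now in the bottom-left — a diagonal reflection.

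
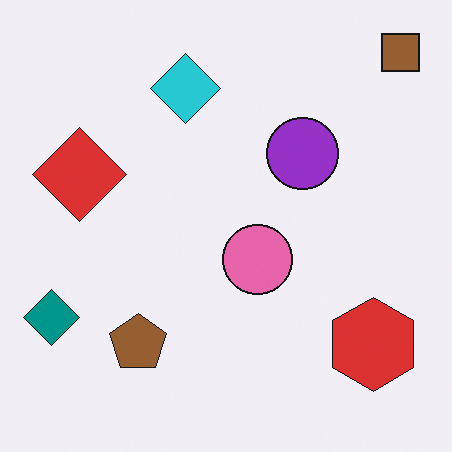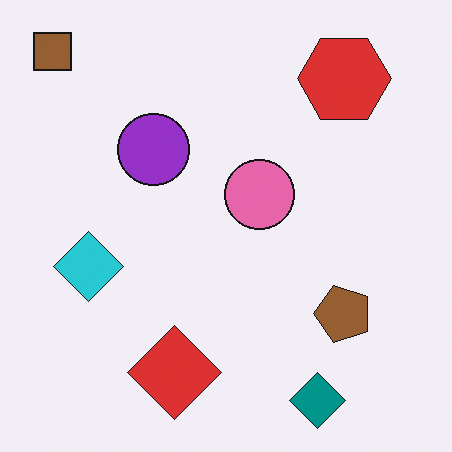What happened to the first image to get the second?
This is the original image rotated 90° counter-clockwise.

The brown square sits in the top-right of the first image and the top-left of the second — consistent with a whole-image 90° counter-clockwise rotation.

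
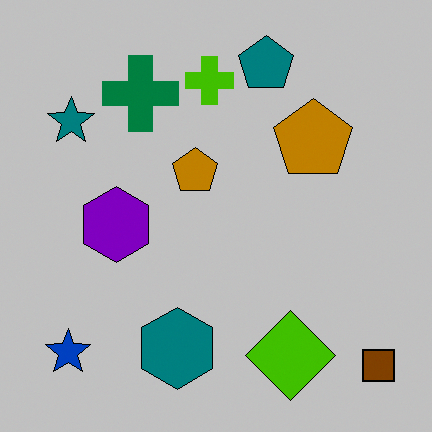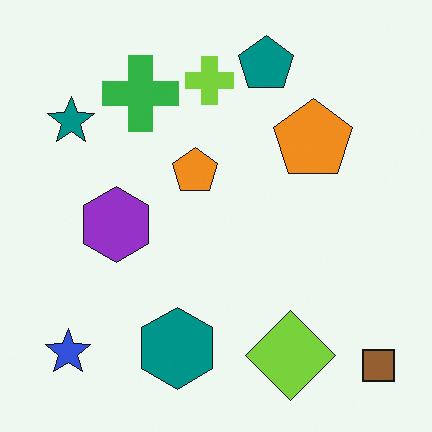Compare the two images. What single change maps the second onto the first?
The transformation is: heavily posterized to just a handful of flat colors.

Each flat color has snapped to a coarser quantized level — most visibly, the near-white background has dropped to a flat grey.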